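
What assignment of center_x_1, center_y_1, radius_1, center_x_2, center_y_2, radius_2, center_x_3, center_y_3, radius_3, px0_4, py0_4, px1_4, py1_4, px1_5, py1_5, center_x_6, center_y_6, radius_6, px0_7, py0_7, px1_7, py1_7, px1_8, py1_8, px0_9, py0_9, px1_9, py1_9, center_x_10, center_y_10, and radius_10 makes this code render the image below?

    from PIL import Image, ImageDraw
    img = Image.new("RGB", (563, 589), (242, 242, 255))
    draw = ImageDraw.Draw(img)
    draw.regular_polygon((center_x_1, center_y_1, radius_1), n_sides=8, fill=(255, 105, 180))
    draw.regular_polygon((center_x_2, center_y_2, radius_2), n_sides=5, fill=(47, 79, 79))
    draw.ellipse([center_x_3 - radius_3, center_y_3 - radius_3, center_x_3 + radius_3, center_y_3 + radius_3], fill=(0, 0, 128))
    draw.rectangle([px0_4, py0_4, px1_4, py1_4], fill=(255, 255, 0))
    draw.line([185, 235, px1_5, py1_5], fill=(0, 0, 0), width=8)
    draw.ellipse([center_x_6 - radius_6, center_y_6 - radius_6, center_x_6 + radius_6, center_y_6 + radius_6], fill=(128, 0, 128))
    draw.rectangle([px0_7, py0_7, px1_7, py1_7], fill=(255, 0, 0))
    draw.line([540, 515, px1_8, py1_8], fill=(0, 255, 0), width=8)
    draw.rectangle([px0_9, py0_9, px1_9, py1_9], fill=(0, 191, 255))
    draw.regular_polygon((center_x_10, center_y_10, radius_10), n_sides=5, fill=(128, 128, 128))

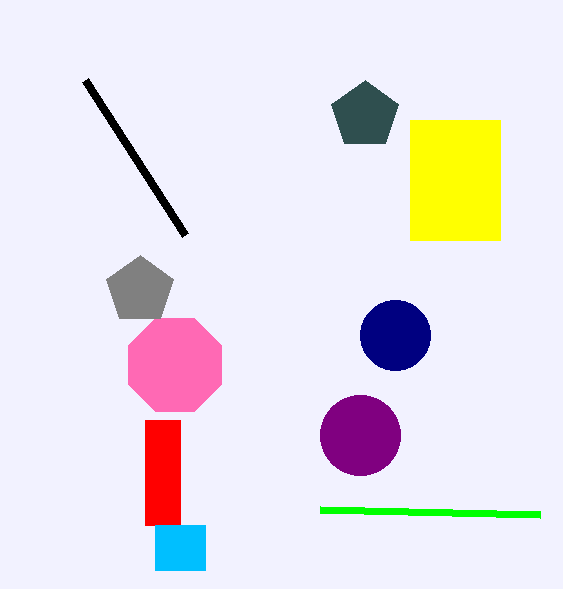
center_x_1 = 175
center_y_1 = 365
radius_1 = 50
center_x_2 = 365
center_y_2 = 115
radius_2 = 35
center_x_3 = 395
center_y_3 = 335
radius_3 = 35
px0_4 = 410
py0_4 = 120
px1_4 = 500
py1_4 = 240
px1_5 = 85
py1_5 = 80
center_x_6 = 360
center_y_6 = 435
radius_6 = 40
px0_7 = 145
py0_7 = 420
px1_7 = 180
py1_7 = 525
px1_8 = 320
py1_8 = 510
px0_9 = 155
py0_9 = 525
px1_9 = 205
py1_9 = 570
center_x_10 = 140
center_y_10 = 290
radius_10 = 35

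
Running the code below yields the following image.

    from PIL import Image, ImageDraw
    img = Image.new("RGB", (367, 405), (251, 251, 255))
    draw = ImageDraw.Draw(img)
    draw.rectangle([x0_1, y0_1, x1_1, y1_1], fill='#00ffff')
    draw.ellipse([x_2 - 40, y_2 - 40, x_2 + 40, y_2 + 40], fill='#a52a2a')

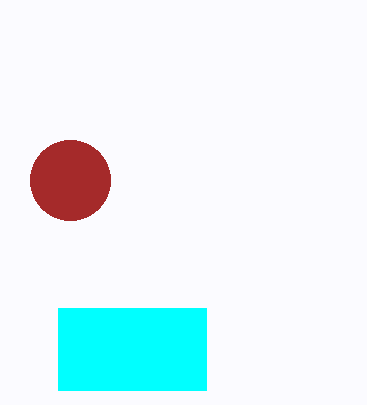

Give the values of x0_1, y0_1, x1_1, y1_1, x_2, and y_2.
x0_1 = 58, y0_1 = 308, x1_1 = 206, y1_1 = 390, x_2 = 70, y_2 = 180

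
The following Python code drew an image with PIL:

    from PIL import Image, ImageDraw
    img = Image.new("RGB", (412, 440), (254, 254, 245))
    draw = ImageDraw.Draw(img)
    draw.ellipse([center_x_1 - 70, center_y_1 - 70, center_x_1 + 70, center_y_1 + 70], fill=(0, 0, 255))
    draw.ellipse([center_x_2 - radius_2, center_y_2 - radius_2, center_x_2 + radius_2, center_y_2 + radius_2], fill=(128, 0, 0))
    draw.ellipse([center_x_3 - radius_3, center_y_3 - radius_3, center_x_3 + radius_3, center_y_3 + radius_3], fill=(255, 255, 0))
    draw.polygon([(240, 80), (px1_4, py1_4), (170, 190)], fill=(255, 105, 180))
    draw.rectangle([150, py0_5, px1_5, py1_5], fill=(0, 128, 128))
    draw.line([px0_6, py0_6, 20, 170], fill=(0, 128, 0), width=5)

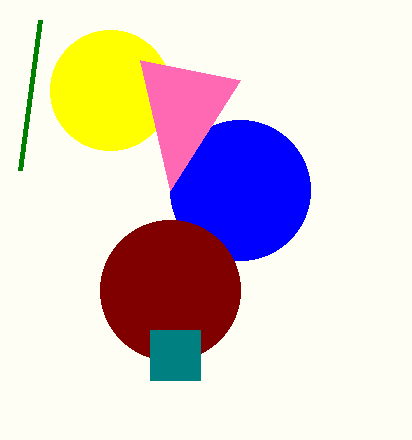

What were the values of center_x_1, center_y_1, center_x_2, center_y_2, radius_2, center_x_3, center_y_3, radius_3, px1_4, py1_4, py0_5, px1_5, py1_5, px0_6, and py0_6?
center_x_1 = 240
center_y_1 = 190
center_x_2 = 170
center_y_2 = 290
radius_2 = 70
center_x_3 = 110
center_y_3 = 90
radius_3 = 60
px1_4 = 140
py1_4 = 60
py0_5 = 330
px1_5 = 200
py1_5 = 380
px0_6 = 40
py0_6 = 20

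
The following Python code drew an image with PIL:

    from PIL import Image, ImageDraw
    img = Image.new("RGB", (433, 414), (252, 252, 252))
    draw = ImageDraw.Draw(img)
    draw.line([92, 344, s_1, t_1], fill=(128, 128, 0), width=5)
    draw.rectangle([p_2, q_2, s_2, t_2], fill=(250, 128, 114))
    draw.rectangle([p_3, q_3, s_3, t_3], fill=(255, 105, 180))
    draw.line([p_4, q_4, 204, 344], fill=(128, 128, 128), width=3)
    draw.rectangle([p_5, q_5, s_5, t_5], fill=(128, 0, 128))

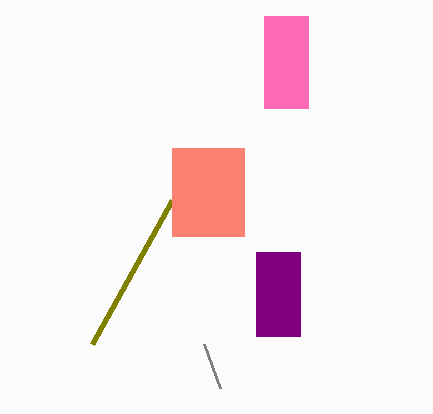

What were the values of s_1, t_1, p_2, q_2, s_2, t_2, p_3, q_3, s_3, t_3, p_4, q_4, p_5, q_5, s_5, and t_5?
s_1 = 172, t_1 = 200, p_2 = 172, q_2 = 148, s_2 = 244, t_2 = 236, p_3 = 264, q_3 = 16, s_3 = 308, t_3 = 108, p_4 = 220, q_4 = 388, p_5 = 256, q_5 = 252, s_5 = 300, t_5 = 336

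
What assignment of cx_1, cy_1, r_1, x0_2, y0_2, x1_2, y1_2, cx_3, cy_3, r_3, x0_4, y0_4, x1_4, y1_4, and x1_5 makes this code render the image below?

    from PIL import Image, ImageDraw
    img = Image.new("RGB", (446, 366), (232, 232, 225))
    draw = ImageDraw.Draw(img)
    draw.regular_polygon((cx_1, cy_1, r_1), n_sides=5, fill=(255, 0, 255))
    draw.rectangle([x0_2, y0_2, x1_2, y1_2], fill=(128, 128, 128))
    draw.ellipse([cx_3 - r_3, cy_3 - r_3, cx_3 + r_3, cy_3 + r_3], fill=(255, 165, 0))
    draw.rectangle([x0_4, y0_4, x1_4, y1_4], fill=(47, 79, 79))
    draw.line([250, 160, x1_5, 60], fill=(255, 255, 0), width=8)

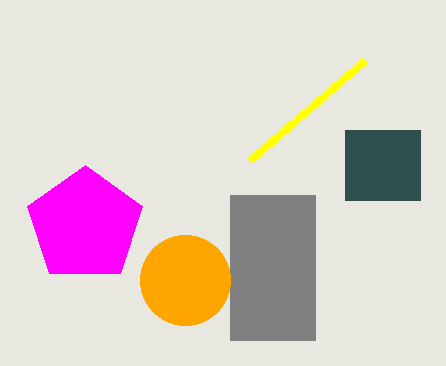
cx_1 = 85, cy_1 = 225, r_1 = 60, x0_2 = 230, y0_2 = 195, x1_2 = 315, y1_2 = 340, cx_3 = 185, cy_3 = 280, r_3 = 45, x0_4 = 345, y0_4 = 130, x1_4 = 420, y1_4 = 200, x1_5 = 365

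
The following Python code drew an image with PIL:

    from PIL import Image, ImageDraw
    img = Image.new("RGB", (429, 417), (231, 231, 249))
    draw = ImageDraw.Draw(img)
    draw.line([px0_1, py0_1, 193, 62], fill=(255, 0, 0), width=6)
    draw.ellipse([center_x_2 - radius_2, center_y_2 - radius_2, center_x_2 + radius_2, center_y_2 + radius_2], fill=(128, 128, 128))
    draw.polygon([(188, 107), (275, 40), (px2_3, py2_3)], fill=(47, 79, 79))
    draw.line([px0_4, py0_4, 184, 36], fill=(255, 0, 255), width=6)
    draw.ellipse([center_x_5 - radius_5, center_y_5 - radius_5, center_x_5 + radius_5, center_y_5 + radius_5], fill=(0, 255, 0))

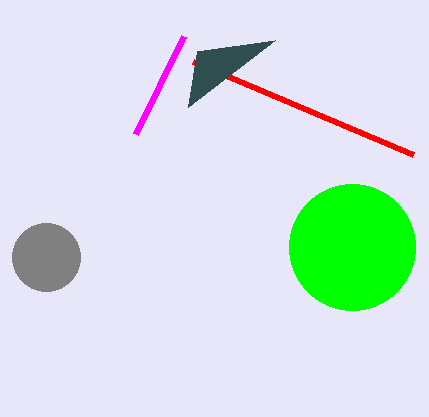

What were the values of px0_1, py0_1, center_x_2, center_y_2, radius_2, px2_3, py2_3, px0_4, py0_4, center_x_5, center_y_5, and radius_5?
px0_1 = 413
py0_1 = 155
center_x_2 = 46
center_y_2 = 257
radius_2 = 34
px2_3 = 197
py2_3 = 51
px0_4 = 136
py0_4 = 134
center_x_5 = 352
center_y_5 = 247
radius_5 = 63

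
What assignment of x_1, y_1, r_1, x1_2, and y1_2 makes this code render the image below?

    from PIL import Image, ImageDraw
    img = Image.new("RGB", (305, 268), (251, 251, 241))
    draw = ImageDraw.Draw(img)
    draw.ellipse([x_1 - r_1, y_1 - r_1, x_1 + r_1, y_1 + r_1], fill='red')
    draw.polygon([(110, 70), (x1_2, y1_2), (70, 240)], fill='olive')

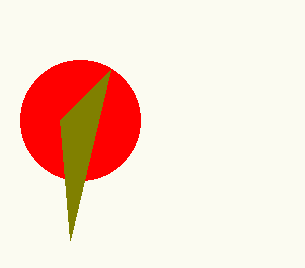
x_1 = 80; y_1 = 120; r_1 = 60; x1_2 = 60; y1_2 = 120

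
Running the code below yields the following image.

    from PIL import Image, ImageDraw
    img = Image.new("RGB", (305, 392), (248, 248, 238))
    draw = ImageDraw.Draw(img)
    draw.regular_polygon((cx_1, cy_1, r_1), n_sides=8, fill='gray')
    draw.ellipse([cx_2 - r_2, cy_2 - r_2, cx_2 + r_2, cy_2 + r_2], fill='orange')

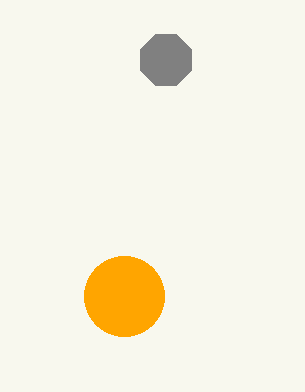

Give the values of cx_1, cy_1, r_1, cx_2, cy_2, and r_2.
cx_1 = 166, cy_1 = 60, r_1 = 28, cx_2 = 124, cy_2 = 296, r_2 = 40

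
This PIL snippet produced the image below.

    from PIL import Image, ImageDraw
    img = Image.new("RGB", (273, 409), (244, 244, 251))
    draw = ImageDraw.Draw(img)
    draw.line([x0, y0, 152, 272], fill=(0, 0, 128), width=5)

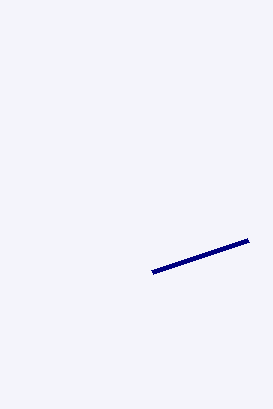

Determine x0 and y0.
x0 = 248, y0 = 240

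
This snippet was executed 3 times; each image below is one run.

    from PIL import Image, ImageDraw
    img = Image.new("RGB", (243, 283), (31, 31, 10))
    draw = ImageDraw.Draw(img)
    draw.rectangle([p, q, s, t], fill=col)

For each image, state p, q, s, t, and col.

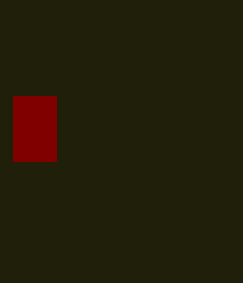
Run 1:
p = 13, q = 96, s = 56, t = 161, col = 'maroon'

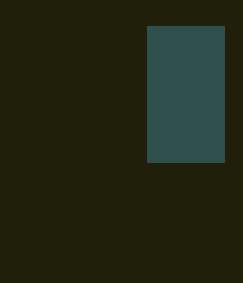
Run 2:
p = 147, q = 26, s = 224, t = 162, col = 'darkslategray'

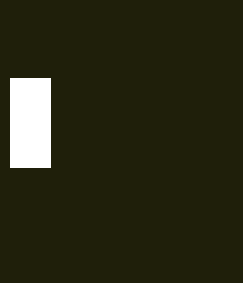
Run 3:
p = 10; q = 78; s = 50; t = 167; col = 'white'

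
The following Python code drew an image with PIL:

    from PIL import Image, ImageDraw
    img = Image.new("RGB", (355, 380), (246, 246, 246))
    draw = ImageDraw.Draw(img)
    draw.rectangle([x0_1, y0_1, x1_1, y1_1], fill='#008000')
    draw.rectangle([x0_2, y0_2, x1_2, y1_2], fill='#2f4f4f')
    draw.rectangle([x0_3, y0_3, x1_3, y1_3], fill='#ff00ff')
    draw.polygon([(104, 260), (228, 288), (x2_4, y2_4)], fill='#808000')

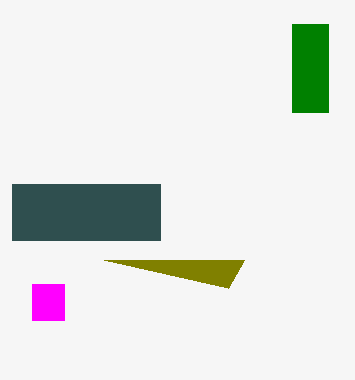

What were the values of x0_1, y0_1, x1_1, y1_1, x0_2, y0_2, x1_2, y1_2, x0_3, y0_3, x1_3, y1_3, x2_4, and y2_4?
x0_1 = 292
y0_1 = 24
x1_1 = 328
y1_1 = 112
x0_2 = 12
y0_2 = 184
x1_2 = 160
y1_2 = 240
x0_3 = 32
y0_3 = 284
x1_3 = 64
y1_3 = 320
x2_4 = 244
y2_4 = 260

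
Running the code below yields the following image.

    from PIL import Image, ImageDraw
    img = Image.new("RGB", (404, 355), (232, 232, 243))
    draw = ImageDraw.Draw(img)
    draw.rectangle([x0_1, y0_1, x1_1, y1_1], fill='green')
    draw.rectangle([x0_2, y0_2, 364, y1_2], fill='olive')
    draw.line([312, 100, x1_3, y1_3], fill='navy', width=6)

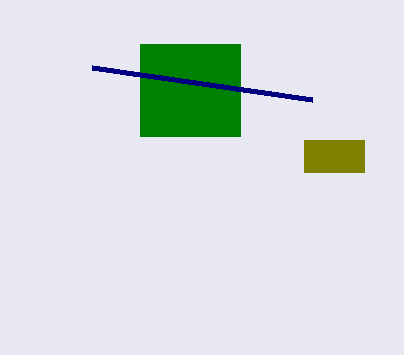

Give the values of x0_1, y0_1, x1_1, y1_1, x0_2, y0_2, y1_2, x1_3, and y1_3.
x0_1 = 140
y0_1 = 44
x1_1 = 240
y1_1 = 136
x0_2 = 304
y0_2 = 140
y1_2 = 172
x1_3 = 92
y1_3 = 68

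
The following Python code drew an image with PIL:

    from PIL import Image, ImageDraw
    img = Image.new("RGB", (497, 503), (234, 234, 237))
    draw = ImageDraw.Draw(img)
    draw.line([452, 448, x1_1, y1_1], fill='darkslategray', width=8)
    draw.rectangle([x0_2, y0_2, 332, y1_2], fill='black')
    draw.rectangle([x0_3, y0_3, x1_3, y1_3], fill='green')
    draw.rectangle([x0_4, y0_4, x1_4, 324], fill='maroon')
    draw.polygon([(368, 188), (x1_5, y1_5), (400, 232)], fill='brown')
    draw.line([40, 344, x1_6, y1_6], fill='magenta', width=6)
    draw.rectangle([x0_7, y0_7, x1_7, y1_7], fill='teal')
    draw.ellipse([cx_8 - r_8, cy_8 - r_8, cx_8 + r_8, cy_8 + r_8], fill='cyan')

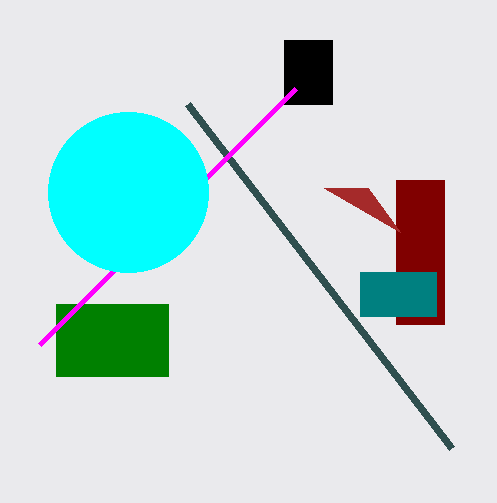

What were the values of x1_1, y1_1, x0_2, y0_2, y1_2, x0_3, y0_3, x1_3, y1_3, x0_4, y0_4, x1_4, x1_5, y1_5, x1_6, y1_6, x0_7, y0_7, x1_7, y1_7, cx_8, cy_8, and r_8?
x1_1 = 188
y1_1 = 104
x0_2 = 284
y0_2 = 40
y1_2 = 104
x0_3 = 56
y0_3 = 304
x1_3 = 168
y1_3 = 376
x0_4 = 396
y0_4 = 180
x1_4 = 444
x1_5 = 324
y1_5 = 188
x1_6 = 296
y1_6 = 88
x0_7 = 360
y0_7 = 272
x1_7 = 436
y1_7 = 316
cx_8 = 128
cy_8 = 192
r_8 = 80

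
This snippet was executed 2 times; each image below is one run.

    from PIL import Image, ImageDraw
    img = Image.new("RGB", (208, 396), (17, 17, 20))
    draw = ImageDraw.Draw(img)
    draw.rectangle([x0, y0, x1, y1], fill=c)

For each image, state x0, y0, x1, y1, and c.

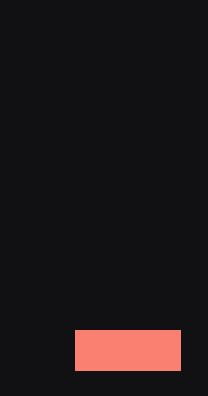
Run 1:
x0 = 75; y0 = 330; x1 = 180; y1 = 370; c = 'salmon'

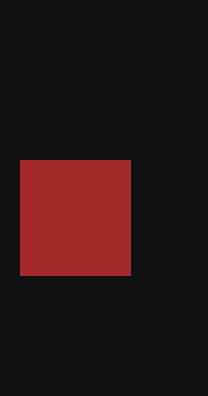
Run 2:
x0 = 20
y0 = 160
x1 = 130
y1 = 275
c = 'brown'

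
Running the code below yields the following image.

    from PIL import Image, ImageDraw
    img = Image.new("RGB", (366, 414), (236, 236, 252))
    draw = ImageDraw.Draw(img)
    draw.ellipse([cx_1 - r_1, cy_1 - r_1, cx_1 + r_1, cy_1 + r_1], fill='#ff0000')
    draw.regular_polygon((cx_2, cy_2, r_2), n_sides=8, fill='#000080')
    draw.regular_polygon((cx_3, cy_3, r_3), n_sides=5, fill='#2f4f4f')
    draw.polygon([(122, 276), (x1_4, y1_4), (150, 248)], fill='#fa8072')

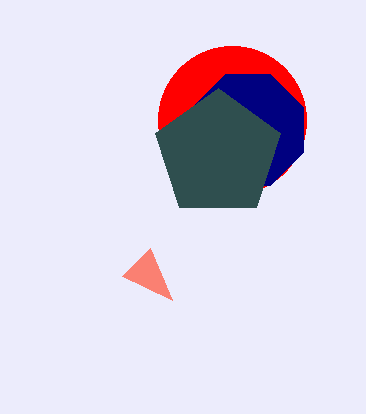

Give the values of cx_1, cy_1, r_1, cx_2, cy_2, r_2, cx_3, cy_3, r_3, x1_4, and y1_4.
cx_1 = 232
cy_1 = 120
r_1 = 74
cx_2 = 248
cy_2 = 130
r_2 = 60
cx_3 = 218
cy_3 = 154
r_3 = 66
x1_4 = 172
y1_4 = 300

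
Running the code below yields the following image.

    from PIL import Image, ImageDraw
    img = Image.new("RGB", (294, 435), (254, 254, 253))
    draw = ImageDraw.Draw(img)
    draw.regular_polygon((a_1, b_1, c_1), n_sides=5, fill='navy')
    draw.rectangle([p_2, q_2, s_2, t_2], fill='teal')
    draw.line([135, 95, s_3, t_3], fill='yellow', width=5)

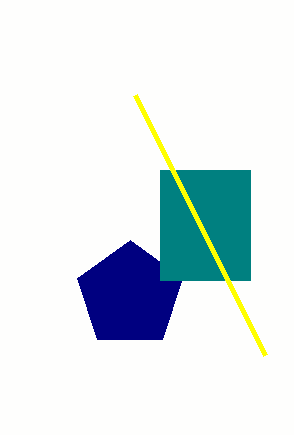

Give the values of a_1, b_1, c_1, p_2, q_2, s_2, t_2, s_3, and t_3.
a_1 = 130, b_1 = 295, c_1 = 55, p_2 = 160, q_2 = 170, s_2 = 250, t_2 = 280, s_3 = 265, t_3 = 355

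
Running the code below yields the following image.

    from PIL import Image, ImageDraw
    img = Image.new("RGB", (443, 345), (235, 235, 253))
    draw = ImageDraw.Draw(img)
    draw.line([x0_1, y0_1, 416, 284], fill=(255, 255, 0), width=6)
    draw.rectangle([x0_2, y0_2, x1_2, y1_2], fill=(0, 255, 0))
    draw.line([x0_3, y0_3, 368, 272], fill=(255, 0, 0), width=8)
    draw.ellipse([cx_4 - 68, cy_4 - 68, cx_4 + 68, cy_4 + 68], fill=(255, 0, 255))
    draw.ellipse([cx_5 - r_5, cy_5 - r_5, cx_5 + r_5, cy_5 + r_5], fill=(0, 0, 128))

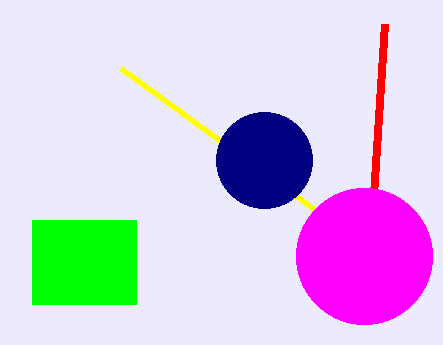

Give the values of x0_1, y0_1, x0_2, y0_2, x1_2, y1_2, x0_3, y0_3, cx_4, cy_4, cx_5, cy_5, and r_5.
x0_1 = 120, y0_1 = 68, x0_2 = 32, y0_2 = 220, x1_2 = 136, y1_2 = 304, x0_3 = 384, y0_3 = 24, cx_4 = 364, cy_4 = 256, cx_5 = 264, cy_5 = 160, r_5 = 48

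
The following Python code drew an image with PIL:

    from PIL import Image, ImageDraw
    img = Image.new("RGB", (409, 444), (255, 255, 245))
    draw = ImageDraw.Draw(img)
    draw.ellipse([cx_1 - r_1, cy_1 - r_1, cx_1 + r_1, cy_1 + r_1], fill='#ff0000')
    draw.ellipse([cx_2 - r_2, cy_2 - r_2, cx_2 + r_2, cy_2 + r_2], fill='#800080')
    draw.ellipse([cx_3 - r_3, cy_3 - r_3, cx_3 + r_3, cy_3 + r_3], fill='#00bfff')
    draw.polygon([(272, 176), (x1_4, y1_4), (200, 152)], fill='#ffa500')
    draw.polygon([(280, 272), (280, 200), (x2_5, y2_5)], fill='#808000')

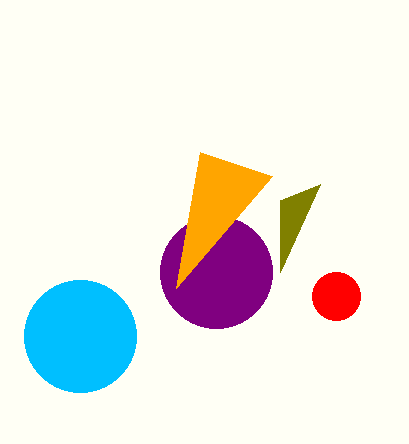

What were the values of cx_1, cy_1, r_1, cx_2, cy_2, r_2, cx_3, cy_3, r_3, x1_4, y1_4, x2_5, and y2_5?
cx_1 = 336
cy_1 = 296
r_1 = 24
cx_2 = 216
cy_2 = 272
r_2 = 56
cx_3 = 80
cy_3 = 336
r_3 = 56
x1_4 = 176
y1_4 = 288
x2_5 = 320
y2_5 = 184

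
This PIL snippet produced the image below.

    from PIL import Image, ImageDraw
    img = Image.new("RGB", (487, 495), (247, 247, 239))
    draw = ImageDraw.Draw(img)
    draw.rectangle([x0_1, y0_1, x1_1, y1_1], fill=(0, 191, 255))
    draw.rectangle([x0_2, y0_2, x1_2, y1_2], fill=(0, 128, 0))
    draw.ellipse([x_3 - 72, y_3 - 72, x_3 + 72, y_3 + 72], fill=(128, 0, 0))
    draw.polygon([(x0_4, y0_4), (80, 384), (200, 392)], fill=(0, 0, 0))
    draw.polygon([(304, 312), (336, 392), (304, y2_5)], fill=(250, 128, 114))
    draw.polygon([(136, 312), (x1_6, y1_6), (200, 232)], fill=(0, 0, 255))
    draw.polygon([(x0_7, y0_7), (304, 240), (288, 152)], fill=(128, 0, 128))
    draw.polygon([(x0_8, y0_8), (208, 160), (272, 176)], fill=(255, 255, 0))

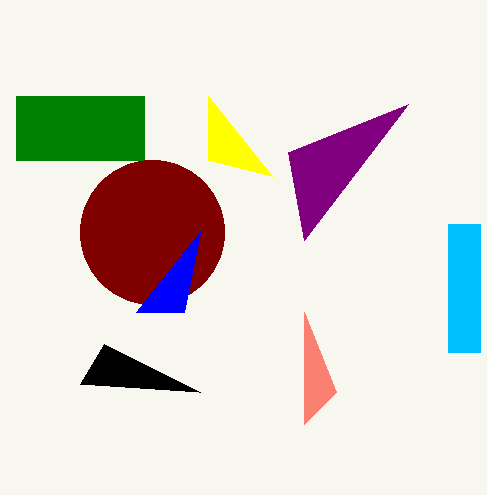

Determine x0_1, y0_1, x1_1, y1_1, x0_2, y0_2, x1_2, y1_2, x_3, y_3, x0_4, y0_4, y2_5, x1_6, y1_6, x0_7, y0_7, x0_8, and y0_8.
x0_1 = 448; y0_1 = 224; x1_1 = 480; y1_1 = 352; x0_2 = 16; y0_2 = 96; x1_2 = 144; y1_2 = 160; x_3 = 152; y_3 = 232; x0_4 = 104; y0_4 = 344; y2_5 = 424; x1_6 = 184; y1_6 = 312; x0_7 = 408; y0_7 = 104; x0_8 = 208; y0_8 = 96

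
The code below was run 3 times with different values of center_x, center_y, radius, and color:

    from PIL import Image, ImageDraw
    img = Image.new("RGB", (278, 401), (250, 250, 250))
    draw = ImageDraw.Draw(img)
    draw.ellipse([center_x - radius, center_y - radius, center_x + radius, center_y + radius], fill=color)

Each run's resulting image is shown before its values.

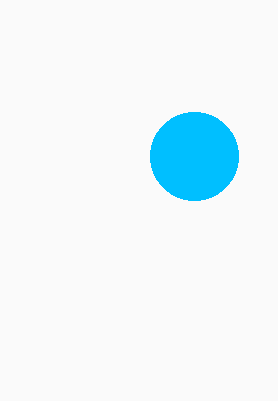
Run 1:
center_x = 194
center_y = 156
radius = 44
color = 'deepskyblue'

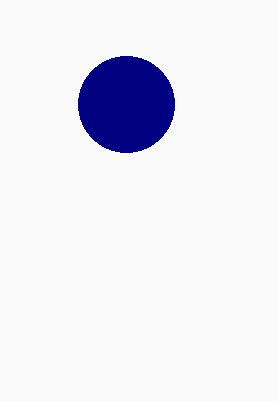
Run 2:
center_x = 126
center_y = 104
radius = 48
color = 'navy'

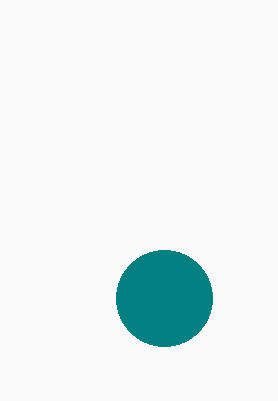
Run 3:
center_x = 164
center_y = 298
radius = 48
color = 'teal'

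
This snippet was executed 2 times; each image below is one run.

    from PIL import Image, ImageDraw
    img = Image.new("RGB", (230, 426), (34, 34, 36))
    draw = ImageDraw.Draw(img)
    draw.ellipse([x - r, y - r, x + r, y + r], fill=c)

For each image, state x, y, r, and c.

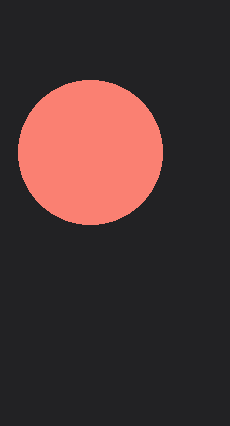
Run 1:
x = 90; y = 152; r = 72; c = 'salmon'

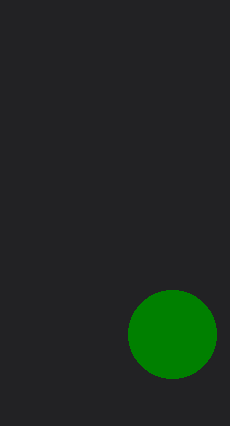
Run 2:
x = 172
y = 334
r = 44
c = 'green'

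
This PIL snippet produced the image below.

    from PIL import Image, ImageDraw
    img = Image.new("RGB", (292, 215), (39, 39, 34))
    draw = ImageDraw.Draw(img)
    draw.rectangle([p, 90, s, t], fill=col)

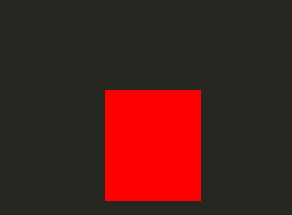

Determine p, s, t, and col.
p = 105
s = 200
t = 200
col = 'red'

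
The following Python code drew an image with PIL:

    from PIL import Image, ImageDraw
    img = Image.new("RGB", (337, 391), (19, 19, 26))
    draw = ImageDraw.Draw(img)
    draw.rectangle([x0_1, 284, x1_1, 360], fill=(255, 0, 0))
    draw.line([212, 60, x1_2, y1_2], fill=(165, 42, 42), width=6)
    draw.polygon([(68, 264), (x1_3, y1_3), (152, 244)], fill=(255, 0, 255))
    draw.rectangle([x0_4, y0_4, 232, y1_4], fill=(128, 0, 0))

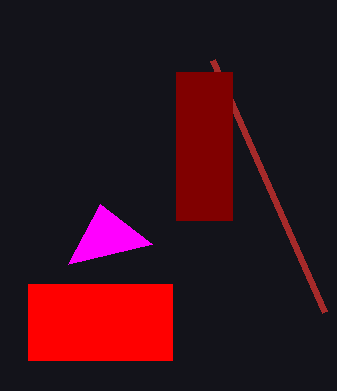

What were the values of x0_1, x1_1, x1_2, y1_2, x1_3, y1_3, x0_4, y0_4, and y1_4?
x0_1 = 28
x1_1 = 172
x1_2 = 324
y1_2 = 312
x1_3 = 100
y1_3 = 204
x0_4 = 176
y0_4 = 72
y1_4 = 220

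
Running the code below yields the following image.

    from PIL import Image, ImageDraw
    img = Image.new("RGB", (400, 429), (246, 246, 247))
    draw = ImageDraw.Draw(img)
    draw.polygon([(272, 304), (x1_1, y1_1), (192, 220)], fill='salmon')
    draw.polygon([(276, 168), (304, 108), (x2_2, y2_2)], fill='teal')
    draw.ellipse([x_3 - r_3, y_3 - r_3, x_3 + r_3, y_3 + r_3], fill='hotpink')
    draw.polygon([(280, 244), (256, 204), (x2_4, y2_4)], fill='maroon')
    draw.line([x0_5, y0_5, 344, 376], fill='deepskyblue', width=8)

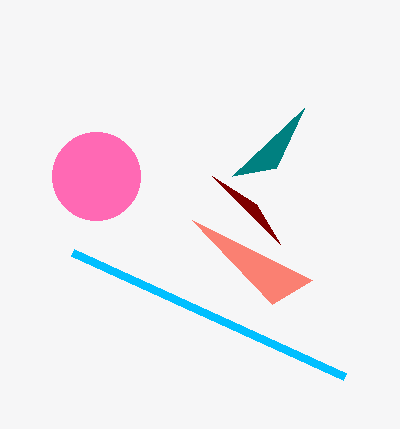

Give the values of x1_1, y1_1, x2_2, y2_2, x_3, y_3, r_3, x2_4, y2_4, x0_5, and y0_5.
x1_1 = 312
y1_1 = 280
x2_2 = 232
y2_2 = 176
x_3 = 96
y_3 = 176
r_3 = 44
x2_4 = 212
y2_4 = 176
x0_5 = 72
y0_5 = 252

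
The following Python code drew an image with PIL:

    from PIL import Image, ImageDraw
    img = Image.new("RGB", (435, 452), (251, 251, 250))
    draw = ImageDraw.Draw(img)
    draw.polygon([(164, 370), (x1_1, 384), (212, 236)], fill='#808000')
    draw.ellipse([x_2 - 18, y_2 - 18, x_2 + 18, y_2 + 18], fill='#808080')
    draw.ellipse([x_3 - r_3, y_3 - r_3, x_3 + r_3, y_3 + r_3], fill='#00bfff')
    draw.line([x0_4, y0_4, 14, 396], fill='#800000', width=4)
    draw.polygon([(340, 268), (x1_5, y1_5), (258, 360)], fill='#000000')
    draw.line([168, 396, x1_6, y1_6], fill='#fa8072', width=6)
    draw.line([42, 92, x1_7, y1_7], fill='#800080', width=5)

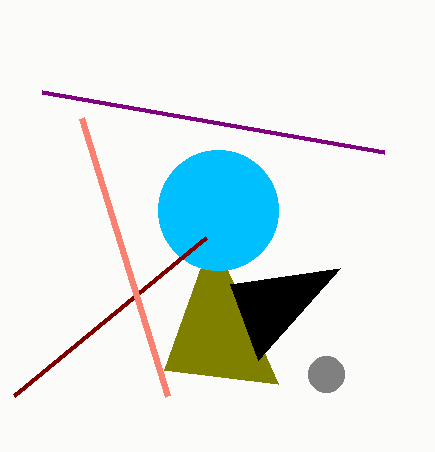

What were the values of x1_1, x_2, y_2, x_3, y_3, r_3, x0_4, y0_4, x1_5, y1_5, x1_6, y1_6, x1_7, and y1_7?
x1_1 = 278, x_2 = 326, y_2 = 374, x_3 = 218, y_3 = 210, r_3 = 60, x0_4 = 206, y0_4 = 238, x1_5 = 230, y1_5 = 284, x1_6 = 82, y1_6 = 118, x1_7 = 384, y1_7 = 152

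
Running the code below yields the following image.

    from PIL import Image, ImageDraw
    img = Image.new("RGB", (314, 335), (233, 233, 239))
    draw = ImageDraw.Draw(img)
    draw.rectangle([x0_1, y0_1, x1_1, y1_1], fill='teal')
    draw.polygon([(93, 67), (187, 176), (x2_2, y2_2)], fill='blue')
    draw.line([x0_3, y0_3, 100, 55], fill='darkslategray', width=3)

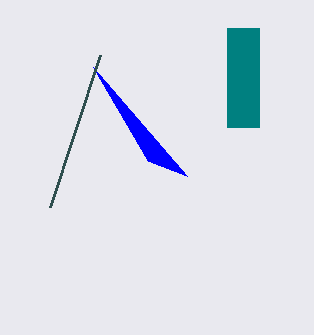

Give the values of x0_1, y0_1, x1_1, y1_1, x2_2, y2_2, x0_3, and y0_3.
x0_1 = 227
y0_1 = 28
x1_1 = 259
y1_1 = 127
x2_2 = 148
y2_2 = 161
x0_3 = 50
y0_3 = 207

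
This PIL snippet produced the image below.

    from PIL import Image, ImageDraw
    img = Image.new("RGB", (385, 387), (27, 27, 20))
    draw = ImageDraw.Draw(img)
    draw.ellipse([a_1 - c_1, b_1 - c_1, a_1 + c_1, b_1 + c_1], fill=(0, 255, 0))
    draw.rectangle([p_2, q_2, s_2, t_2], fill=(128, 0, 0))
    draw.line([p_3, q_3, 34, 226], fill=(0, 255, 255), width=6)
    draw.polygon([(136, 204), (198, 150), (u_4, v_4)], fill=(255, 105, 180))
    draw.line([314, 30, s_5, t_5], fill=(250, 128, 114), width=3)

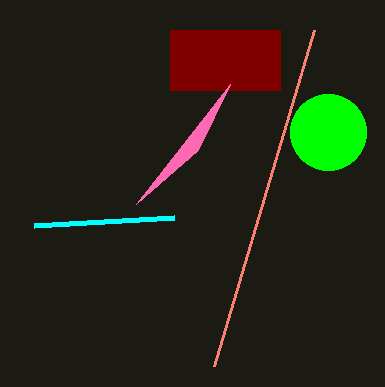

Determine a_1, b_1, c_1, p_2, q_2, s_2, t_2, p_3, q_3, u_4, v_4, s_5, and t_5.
a_1 = 328, b_1 = 132, c_1 = 38, p_2 = 170, q_2 = 30, s_2 = 280, t_2 = 90, p_3 = 174, q_3 = 218, u_4 = 230, v_4 = 84, s_5 = 214, t_5 = 366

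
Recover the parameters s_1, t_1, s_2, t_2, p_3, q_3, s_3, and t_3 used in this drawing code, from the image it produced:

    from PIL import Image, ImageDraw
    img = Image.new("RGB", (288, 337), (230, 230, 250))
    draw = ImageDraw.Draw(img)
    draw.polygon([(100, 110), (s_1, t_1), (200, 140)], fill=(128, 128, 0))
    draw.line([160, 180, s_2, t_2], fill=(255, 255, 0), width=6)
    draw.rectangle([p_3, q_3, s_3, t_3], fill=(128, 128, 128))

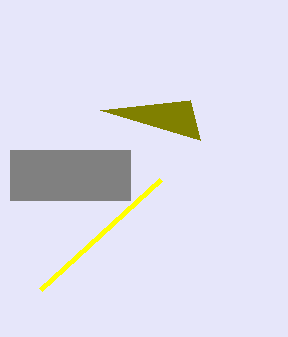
s_1 = 190
t_1 = 100
s_2 = 40
t_2 = 290
p_3 = 10
q_3 = 150
s_3 = 130
t_3 = 200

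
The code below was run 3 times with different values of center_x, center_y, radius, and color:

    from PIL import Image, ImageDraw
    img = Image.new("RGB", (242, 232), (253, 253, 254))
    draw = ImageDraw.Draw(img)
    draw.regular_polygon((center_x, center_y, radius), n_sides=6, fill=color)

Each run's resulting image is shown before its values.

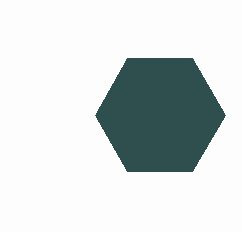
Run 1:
center_x = 160
center_y = 115
radius = 65
color = 'darkslategray'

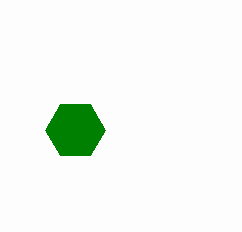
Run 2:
center_x = 75
center_y = 130
radius = 30
color = 'green'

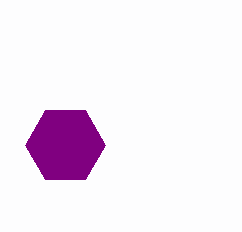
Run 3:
center_x = 65; center_y = 145; radius = 40; color = 'purple'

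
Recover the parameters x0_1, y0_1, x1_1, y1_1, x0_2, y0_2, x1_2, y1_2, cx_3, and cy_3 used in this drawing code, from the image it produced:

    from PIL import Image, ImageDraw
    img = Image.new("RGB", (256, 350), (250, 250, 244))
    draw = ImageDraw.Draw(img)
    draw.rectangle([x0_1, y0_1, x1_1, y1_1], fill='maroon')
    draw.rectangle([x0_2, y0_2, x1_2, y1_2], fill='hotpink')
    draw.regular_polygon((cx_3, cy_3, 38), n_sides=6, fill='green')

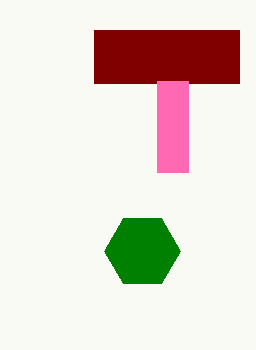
x0_1 = 94; y0_1 = 30; x1_1 = 239; y1_1 = 83; x0_2 = 157; y0_2 = 81; x1_2 = 188; y1_2 = 172; cx_3 = 142; cy_3 = 251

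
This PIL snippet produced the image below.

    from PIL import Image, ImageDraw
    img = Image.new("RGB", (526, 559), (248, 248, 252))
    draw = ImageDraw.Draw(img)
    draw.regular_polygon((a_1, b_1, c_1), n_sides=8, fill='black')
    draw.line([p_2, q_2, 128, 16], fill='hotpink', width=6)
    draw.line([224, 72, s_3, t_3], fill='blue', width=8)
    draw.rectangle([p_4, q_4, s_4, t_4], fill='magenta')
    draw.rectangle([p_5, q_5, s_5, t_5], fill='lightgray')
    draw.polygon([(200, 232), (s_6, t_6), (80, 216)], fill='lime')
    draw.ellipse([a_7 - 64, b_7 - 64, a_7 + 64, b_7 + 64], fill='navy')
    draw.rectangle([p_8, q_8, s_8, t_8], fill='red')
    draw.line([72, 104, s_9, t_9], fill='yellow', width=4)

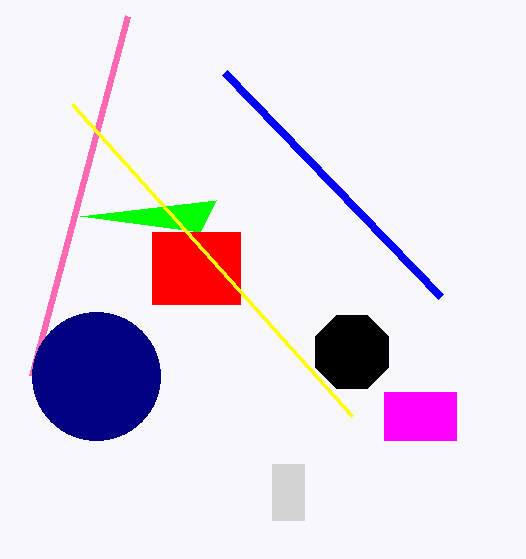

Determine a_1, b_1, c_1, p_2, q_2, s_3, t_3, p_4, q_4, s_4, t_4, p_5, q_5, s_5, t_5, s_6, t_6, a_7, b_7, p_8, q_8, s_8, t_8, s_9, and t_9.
a_1 = 352; b_1 = 352; c_1 = 40; p_2 = 32; q_2 = 376; s_3 = 440; t_3 = 296; p_4 = 384; q_4 = 392; s_4 = 456; t_4 = 440; p_5 = 272; q_5 = 464; s_5 = 304; t_5 = 520; s_6 = 216; t_6 = 200; a_7 = 96; b_7 = 376; p_8 = 152; q_8 = 232; s_8 = 240; t_8 = 304; s_9 = 352; t_9 = 416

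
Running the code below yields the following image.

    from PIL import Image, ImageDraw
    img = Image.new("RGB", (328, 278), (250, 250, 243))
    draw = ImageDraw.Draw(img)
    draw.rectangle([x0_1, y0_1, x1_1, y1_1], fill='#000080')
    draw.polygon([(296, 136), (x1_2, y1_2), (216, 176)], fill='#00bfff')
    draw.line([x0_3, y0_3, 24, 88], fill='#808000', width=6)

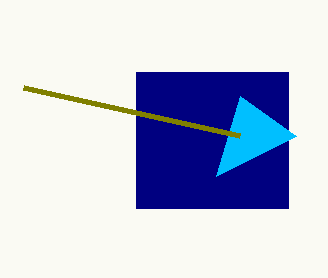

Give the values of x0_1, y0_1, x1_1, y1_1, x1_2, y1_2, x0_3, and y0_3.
x0_1 = 136; y0_1 = 72; x1_1 = 288; y1_1 = 208; x1_2 = 240; y1_2 = 96; x0_3 = 240; y0_3 = 136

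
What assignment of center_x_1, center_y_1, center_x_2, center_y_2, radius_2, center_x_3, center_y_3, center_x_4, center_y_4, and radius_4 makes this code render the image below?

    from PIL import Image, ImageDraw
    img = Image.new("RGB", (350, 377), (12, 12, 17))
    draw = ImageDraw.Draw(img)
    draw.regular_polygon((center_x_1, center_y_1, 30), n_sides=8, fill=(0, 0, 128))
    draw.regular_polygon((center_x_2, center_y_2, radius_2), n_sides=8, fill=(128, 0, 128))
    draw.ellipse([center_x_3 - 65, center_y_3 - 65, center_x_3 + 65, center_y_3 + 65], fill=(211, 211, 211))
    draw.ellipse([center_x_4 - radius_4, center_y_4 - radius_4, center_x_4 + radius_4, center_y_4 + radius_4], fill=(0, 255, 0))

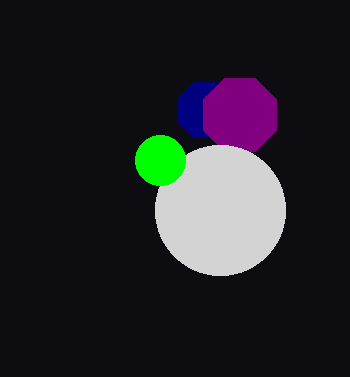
center_x_1 = 205, center_y_1 = 110, center_x_2 = 240, center_y_2 = 115, radius_2 = 40, center_x_3 = 220, center_y_3 = 210, center_x_4 = 160, center_y_4 = 160, radius_4 = 25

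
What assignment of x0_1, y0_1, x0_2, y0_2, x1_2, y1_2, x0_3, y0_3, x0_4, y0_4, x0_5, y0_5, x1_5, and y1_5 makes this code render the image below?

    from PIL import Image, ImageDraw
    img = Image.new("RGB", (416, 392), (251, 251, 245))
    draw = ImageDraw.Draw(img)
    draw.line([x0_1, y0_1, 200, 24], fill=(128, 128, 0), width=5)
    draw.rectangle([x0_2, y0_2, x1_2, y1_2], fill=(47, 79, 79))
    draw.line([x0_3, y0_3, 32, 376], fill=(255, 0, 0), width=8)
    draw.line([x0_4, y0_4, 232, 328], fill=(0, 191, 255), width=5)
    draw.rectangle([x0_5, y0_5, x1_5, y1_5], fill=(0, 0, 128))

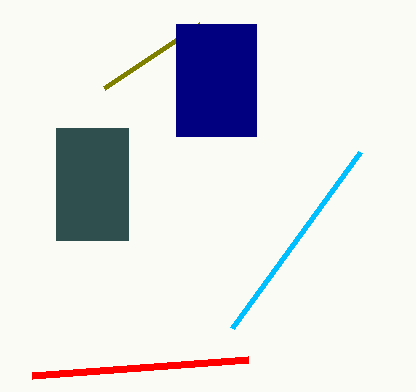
x0_1 = 104; y0_1 = 88; x0_2 = 56; y0_2 = 128; x1_2 = 128; y1_2 = 240; x0_3 = 248; y0_3 = 360; x0_4 = 360; y0_4 = 152; x0_5 = 176; y0_5 = 24; x1_5 = 256; y1_5 = 136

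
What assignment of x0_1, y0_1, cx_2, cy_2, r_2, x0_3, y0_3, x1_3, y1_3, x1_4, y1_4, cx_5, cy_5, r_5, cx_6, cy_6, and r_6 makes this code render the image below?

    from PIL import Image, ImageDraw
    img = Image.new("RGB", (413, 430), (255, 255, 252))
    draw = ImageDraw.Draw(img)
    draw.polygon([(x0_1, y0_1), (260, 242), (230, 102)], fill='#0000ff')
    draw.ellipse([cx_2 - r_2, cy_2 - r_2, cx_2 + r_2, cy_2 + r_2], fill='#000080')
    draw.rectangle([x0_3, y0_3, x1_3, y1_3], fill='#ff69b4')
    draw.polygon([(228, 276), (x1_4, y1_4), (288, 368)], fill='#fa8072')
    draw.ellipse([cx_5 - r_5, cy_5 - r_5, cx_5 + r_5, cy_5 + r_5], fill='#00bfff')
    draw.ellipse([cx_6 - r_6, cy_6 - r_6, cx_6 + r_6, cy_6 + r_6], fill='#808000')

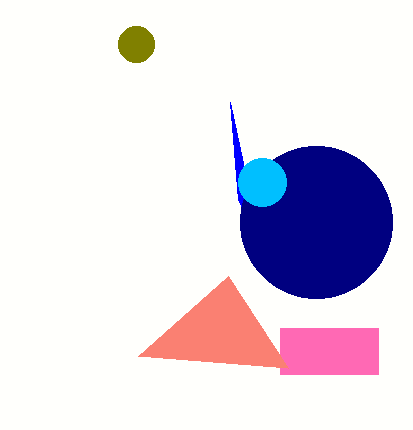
x0_1 = 238; y0_1 = 200; cx_2 = 316; cy_2 = 222; r_2 = 76; x0_3 = 280; y0_3 = 328; x1_3 = 378; y1_3 = 374; x1_4 = 138; y1_4 = 356; cx_5 = 262; cy_5 = 182; r_5 = 24; cx_6 = 136; cy_6 = 44; r_6 = 18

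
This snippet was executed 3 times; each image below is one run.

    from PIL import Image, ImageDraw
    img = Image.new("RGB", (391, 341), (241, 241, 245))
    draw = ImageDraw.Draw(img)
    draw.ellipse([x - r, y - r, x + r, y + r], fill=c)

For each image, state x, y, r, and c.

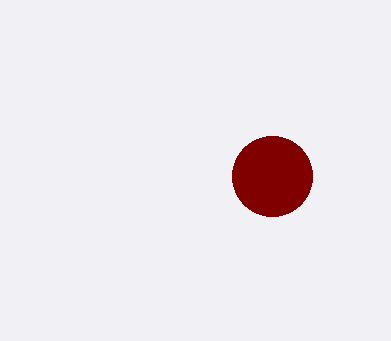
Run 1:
x = 272; y = 176; r = 40; c = 'maroon'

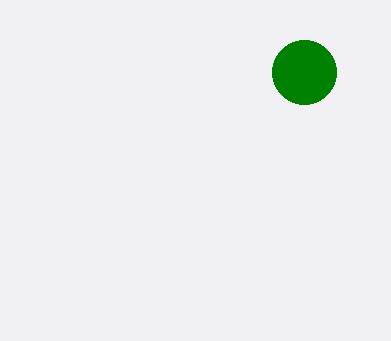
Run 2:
x = 304
y = 72
r = 32
c = 'green'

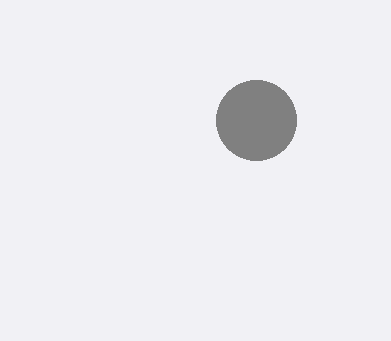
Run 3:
x = 256, y = 120, r = 40, c = 'gray'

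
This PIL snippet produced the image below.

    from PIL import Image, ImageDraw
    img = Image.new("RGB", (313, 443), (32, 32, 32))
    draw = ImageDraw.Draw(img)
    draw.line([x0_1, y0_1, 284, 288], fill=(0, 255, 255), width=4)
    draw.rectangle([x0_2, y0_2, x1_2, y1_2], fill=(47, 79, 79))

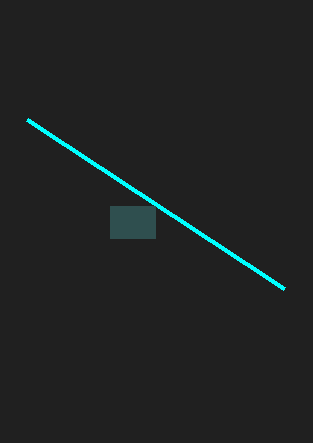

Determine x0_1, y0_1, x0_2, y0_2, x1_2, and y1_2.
x0_1 = 27, y0_1 = 119, x0_2 = 110, y0_2 = 206, x1_2 = 155, y1_2 = 238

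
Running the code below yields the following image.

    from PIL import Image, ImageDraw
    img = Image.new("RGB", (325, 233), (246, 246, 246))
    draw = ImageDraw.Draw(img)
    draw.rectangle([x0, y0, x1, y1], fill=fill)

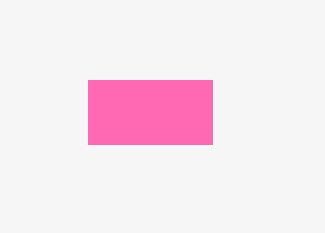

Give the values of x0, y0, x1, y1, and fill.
x0 = 88
y0 = 80
x1 = 212
y1 = 144
fill = 'hotpink'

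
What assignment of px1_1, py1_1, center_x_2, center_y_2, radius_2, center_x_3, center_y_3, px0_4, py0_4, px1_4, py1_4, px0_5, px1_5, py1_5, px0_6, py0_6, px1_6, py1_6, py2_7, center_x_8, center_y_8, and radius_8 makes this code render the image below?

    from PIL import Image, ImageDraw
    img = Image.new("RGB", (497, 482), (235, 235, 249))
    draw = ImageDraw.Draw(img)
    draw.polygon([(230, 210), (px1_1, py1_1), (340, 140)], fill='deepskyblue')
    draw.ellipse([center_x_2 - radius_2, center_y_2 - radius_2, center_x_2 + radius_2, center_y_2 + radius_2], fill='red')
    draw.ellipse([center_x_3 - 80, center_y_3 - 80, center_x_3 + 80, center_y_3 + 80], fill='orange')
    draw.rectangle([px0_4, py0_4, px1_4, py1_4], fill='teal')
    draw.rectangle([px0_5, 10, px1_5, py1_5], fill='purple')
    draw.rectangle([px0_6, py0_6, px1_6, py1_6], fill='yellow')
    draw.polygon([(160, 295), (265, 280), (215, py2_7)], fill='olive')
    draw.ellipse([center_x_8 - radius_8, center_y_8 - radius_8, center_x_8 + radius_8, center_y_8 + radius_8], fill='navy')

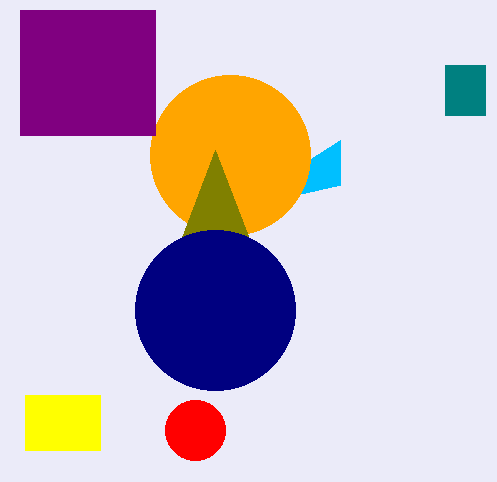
px1_1 = 340, py1_1 = 185, center_x_2 = 195, center_y_2 = 430, radius_2 = 30, center_x_3 = 230, center_y_3 = 155, px0_4 = 445, py0_4 = 65, px1_4 = 485, py1_4 = 115, px0_5 = 20, px1_5 = 155, py1_5 = 135, px0_6 = 25, py0_6 = 395, px1_6 = 100, py1_6 = 450, py2_7 = 150, center_x_8 = 215, center_y_8 = 310, radius_8 = 80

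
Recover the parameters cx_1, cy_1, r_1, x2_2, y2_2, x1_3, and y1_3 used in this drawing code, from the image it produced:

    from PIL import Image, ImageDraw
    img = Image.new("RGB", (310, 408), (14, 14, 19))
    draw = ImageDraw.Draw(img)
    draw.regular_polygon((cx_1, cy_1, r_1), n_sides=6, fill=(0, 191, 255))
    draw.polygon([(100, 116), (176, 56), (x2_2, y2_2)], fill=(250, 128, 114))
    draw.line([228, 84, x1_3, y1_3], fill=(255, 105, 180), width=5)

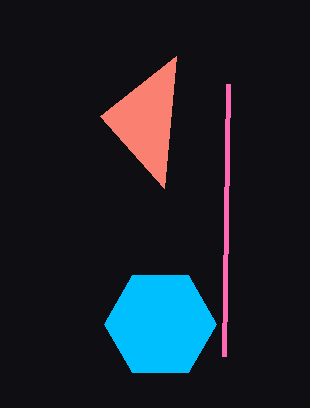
cx_1 = 160
cy_1 = 324
r_1 = 56
x2_2 = 164
y2_2 = 188
x1_3 = 224
y1_3 = 356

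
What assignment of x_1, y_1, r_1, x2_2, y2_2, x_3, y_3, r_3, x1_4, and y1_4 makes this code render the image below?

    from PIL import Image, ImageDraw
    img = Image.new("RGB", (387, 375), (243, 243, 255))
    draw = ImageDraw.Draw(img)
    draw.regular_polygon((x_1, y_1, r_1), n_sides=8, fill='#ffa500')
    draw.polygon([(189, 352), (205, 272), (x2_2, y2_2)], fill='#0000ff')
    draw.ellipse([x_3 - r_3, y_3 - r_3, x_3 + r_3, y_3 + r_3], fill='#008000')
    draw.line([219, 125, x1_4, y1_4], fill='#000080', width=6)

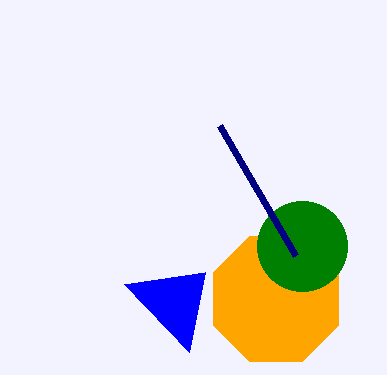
x_1 = 276; y_1 = 299; r_1 = 68; x2_2 = 124; y2_2 = 284; x_3 = 302; y_3 = 246; r_3 = 45; x1_4 = 295; y1_4 = 255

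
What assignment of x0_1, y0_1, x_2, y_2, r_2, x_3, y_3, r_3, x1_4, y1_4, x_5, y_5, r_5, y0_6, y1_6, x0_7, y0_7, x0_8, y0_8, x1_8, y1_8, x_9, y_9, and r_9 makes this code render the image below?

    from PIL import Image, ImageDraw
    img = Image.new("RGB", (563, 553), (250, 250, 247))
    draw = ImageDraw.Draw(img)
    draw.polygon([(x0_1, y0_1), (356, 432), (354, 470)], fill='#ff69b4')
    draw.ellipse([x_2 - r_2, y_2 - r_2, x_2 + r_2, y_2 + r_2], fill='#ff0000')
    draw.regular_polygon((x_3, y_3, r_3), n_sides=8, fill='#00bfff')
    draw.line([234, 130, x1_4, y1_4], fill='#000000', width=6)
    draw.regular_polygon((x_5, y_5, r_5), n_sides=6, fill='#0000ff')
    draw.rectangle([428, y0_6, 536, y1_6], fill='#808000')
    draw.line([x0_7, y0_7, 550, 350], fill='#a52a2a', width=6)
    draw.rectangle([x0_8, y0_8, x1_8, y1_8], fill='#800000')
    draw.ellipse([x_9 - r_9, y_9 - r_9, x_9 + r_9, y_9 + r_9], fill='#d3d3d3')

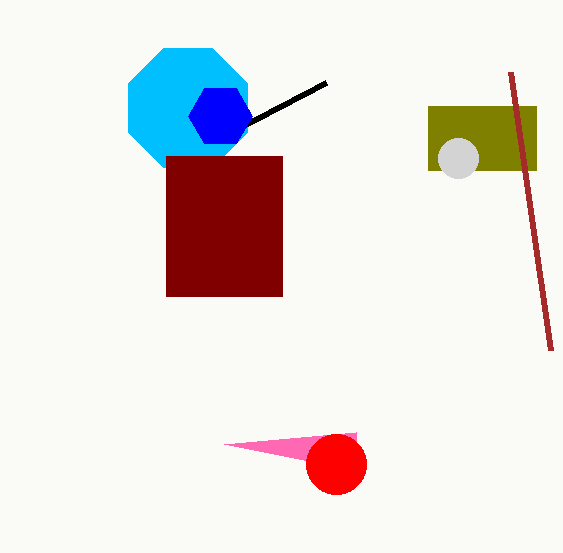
x0_1 = 224
y0_1 = 444
x_2 = 336
y_2 = 464
r_2 = 30
x_3 = 188
y_3 = 108
r_3 = 64
x1_4 = 326
y1_4 = 82
x_5 = 220
y_5 = 116
r_5 = 32
y0_6 = 106
y1_6 = 170
x0_7 = 510
y0_7 = 72
x0_8 = 166
y0_8 = 156
x1_8 = 282
y1_8 = 296
x_9 = 458
y_9 = 158
r_9 = 20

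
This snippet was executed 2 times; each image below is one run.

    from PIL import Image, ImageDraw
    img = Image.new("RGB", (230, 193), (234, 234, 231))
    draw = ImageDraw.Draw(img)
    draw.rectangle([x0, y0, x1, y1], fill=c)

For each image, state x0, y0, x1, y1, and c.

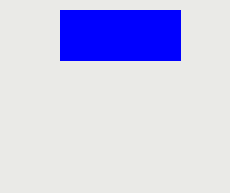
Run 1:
x0 = 60, y0 = 10, x1 = 180, y1 = 60, c = 'blue'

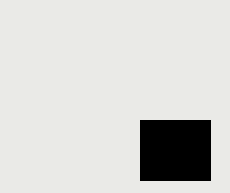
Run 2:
x0 = 140, y0 = 120, x1 = 210, y1 = 180, c = 'black'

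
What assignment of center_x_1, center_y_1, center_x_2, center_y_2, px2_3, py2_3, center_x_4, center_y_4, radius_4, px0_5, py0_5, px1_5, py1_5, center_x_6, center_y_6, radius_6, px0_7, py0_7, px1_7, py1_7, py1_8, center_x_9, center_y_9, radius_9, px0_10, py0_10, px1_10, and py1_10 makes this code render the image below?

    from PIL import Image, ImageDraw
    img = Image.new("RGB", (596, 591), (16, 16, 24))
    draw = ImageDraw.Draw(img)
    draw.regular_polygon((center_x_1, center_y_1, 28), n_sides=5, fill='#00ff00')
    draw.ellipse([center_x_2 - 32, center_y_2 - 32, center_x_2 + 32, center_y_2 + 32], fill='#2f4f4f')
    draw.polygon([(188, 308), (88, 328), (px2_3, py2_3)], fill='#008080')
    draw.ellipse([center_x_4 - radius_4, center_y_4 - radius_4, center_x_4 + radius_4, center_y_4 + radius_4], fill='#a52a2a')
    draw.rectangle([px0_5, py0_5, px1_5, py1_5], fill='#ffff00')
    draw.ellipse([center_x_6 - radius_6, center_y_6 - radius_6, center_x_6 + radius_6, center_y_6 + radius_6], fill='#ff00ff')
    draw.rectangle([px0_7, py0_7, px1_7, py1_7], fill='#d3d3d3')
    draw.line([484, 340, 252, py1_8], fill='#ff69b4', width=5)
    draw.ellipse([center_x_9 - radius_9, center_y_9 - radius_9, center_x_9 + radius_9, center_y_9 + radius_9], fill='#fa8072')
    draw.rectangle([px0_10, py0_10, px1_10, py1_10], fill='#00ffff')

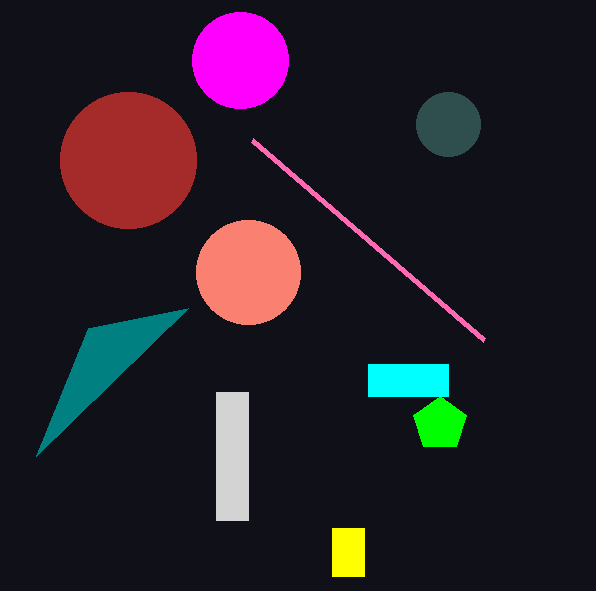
center_x_1 = 440
center_y_1 = 424
center_x_2 = 448
center_y_2 = 124
px2_3 = 36
py2_3 = 456
center_x_4 = 128
center_y_4 = 160
radius_4 = 68
px0_5 = 332
py0_5 = 528
px1_5 = 364
py1_5 = 576
center_x_6 = 240
center_y_6 = 60
radius_6 = 48
px0_7 = 216
py0_7 = 392
px1_7 = 248
py1_7 = 520
py1_8 = 140
center_x_9 = 248
center_y_9 = 272
radius_9 = 52
px0_10 = 368
py0_10 = 364
px1_10 = 448
py1_10 = 396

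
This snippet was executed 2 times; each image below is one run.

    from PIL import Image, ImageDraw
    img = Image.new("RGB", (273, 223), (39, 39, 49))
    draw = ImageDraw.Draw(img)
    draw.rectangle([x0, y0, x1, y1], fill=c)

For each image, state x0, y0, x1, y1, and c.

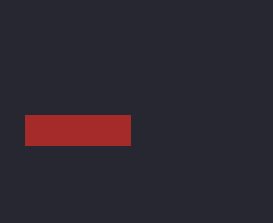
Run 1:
x0 = 25
y0 = 115
x1 = 130
y1 = 145
c = 'brown'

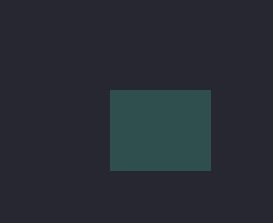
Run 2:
x0 = 110; y0 = 90; x1 = 210; y1 = 170; c = 'darkslategray'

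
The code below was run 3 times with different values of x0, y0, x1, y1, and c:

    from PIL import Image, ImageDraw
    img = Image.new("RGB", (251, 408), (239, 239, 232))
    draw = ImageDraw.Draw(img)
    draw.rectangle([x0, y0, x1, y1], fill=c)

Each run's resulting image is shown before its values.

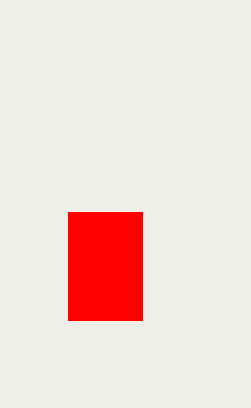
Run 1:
x0 = 68, y0 = 212, x1 = 142, y1 = 320, c = 'red'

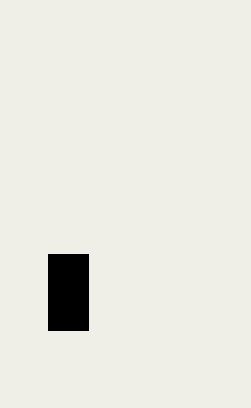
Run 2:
x0 = 48; y0 = 254; x1 = 88; y1 = 330; c = 'black'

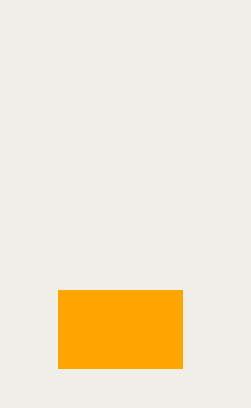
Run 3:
x0 = 58
y0 = 290
x1 = 182
y1 = 368
c = 'orange'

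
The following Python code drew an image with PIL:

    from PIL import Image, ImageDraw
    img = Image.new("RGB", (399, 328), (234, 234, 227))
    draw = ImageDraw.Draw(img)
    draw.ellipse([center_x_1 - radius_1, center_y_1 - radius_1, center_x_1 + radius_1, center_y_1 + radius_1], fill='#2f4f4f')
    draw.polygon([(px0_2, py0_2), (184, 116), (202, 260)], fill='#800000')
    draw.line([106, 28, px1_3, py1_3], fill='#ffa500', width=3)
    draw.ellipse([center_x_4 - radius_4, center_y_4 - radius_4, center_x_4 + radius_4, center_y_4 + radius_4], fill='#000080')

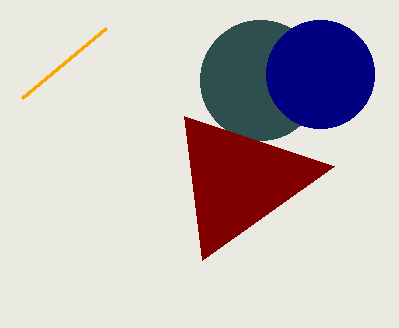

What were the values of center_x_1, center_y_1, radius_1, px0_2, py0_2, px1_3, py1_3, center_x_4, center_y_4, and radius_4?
center_x_1 = 260, center_y_1 = 80, radius_1 = 60, px0_2 = 334, py0_2 = 166, px1_3 = 22, py1_3 = 98, center_x_4 = 320, center_y_4 = 74, radius_4 = 54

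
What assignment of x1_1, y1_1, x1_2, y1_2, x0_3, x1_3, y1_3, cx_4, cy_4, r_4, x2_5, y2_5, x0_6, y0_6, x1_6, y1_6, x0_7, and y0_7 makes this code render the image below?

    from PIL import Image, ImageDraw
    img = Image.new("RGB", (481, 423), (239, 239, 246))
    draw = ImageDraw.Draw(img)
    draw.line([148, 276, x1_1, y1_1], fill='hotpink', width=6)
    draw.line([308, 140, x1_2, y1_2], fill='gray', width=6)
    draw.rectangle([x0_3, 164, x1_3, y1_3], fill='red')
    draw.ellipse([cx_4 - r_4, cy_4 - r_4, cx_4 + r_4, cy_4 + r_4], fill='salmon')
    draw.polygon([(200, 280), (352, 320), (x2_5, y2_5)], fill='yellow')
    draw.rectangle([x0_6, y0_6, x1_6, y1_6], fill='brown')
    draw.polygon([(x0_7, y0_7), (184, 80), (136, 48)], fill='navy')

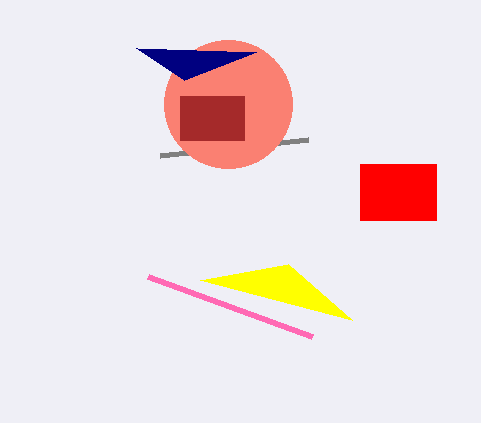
x1_1 = 312, y1_1 = 336, x1_2 = 160, y1_2 = 156, x0_3 = 360, x1_3 = 436, y1_3 = 220, cx_4 = 228, cy_4 = 104, r_4 = 64, x2_5 = 288, y2_5 = 264, x0_6 = 180, y0_6 = 96, x1_6 = 244, y1_6 = 140, x0_7 = 256, y0_7 = 52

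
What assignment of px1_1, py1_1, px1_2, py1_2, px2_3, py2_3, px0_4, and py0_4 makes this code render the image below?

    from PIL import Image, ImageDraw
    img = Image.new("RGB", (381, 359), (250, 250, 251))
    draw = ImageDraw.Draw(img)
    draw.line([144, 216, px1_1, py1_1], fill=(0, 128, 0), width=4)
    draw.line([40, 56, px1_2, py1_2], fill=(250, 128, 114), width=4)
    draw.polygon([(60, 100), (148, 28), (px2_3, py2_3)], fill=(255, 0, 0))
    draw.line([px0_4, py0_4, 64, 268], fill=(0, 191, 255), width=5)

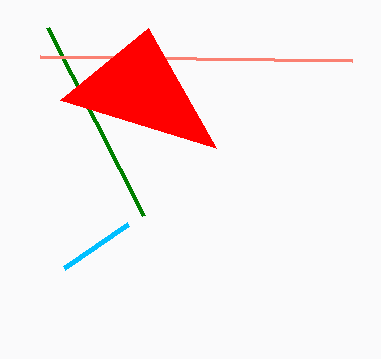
px1_1 = 48, py1_1 = 28, px1_2 = 352, py1_2 = 60, px2_3 = 216, py2_3 = 148, px0_4 = 128, py0_4 = 224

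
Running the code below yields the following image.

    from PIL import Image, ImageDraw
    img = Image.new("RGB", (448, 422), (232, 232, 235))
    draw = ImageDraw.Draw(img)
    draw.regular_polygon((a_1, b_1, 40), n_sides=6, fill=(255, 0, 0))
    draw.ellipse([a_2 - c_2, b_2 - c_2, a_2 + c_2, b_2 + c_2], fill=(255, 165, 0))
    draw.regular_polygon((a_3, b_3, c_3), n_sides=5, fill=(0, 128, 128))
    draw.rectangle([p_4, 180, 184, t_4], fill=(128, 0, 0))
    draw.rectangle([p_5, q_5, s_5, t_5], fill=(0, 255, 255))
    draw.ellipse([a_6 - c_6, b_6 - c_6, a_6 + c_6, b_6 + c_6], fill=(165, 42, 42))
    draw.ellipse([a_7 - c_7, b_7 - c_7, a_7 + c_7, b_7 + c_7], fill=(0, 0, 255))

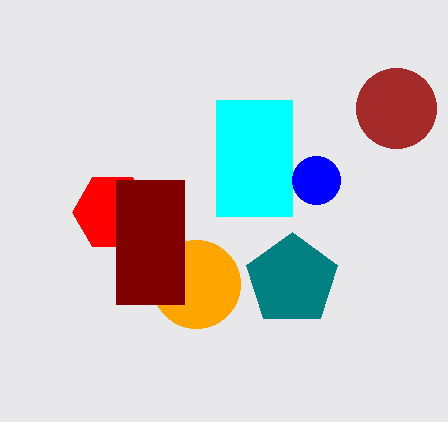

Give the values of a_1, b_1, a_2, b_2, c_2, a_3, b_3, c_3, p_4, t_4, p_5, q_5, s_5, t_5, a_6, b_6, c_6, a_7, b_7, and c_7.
a_1 = 112, b_1 = 212, a_2 = 196, b_2 = 284, c_2 = 44, a_3 = 292, b_3 = 280, c_3 = 48, p_4 = 116, t_4 = 304, p_5 = 216, q_5 = 100, s_5 = 292, t_5 = 216, a_6 = 396, b_6 = 108, c_6 = 40, a_7 = 316, b_7 = 180, c_7 = 24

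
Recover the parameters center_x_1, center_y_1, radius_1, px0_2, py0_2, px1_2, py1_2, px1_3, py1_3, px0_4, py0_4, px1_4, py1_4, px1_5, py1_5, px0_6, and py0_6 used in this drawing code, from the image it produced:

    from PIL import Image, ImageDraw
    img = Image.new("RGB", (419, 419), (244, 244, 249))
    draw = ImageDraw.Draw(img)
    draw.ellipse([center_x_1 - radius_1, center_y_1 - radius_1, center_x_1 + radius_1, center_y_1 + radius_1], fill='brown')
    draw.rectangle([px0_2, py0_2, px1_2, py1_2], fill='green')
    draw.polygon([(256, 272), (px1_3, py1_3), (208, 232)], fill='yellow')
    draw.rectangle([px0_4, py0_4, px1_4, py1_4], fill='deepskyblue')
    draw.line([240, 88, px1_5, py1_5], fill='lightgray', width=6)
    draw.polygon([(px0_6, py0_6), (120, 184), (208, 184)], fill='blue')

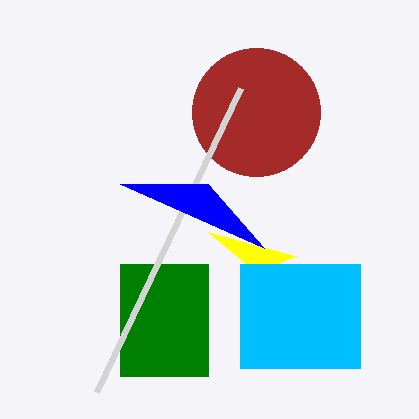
center_x_1 = 256; center_y_1 = 112; radius_1 = 64; px0_2 = 120; py0_2 = 264; px1_2 = 208; py1_2 = 376; px1_3 = 296; py1_3 = 256; px0_4 = 240; py0_4 = 264; px1_4 = 360; py1_4 = 368; px1_5 = 96; py1_5 = 392; px0_6 = 264; py0_6 = 248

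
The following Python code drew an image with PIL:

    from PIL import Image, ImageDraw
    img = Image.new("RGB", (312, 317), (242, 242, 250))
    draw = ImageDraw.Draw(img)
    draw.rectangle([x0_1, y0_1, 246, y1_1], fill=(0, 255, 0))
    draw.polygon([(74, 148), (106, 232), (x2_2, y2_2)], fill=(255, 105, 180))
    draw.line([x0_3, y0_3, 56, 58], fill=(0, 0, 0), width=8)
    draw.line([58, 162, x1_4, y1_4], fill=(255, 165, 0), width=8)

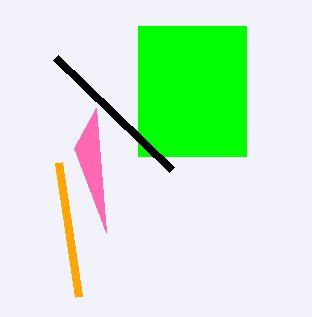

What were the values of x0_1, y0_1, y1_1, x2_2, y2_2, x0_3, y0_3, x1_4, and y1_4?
x0_1 = 138; y0_1 = 26; y1_1 = 156; x2_2 = 96; y2_2 = 108; x0_3 = 172; y0_3 = 170; x1_4 = 78; y1_4 = 296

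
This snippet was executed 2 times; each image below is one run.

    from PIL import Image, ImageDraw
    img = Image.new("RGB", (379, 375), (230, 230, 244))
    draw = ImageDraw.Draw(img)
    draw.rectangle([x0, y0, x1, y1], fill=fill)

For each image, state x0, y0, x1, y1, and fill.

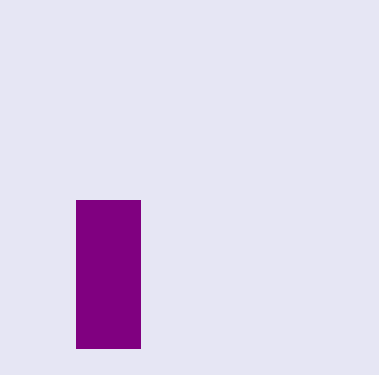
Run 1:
x0 = 76
y0 = 200
x1 = 140
y1 = 348
fill = 'purple'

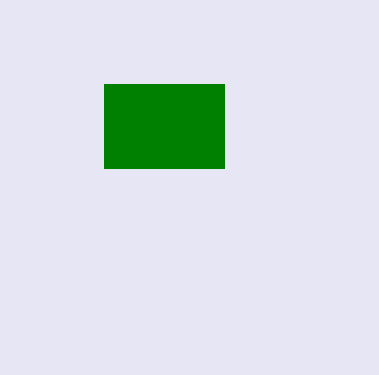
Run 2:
x0 = 104; y0 = 84; x1 = 224; y1 = 168; fill = 'green'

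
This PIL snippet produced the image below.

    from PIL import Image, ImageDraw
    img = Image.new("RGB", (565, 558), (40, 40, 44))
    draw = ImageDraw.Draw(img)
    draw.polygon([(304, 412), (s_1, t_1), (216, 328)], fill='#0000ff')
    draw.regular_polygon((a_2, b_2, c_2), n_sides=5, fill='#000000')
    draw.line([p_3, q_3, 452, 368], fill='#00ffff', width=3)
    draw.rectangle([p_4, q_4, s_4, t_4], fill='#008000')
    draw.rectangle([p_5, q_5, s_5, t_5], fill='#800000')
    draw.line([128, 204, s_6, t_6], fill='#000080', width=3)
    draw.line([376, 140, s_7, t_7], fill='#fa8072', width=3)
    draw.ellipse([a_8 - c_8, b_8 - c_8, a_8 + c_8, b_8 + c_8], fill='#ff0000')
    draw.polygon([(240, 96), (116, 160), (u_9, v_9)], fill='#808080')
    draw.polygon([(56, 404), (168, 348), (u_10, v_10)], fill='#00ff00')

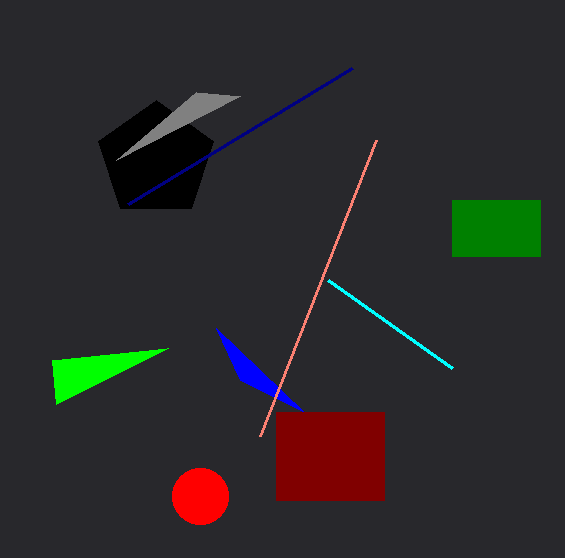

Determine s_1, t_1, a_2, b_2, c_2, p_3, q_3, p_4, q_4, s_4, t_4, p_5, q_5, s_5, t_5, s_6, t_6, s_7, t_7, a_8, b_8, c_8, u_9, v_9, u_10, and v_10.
s_1 = 240
t_1 = 380
a_2 = 156
b_2 = 160
c_2 = 60
p_3 = 328
q_3 = 280
p_4 = 452
q_4 = 200
s_4 = 540
t_4 = 256
p_5 = 276
q_5 = 412
s_5 = 384
t_5 = 500
s_6 = 352
t_6 = 68
s_7 = 260
t_7 = 436
a_8 = 200
b_8 = 496
c_8 = 28
u_9 = 196
v_9 = 92
u_10 = 52
v_10 = 360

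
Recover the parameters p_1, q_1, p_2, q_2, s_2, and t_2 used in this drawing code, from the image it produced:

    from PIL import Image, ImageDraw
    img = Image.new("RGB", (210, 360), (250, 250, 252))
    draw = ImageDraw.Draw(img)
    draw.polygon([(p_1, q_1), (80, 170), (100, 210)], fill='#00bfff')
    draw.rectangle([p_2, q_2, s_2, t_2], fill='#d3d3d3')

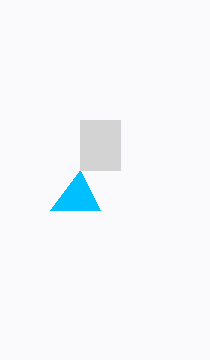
p_1 = 50
q_1 = 210
p_2 = 80
q_2 = 120
s_2 = 120
t_2 = 170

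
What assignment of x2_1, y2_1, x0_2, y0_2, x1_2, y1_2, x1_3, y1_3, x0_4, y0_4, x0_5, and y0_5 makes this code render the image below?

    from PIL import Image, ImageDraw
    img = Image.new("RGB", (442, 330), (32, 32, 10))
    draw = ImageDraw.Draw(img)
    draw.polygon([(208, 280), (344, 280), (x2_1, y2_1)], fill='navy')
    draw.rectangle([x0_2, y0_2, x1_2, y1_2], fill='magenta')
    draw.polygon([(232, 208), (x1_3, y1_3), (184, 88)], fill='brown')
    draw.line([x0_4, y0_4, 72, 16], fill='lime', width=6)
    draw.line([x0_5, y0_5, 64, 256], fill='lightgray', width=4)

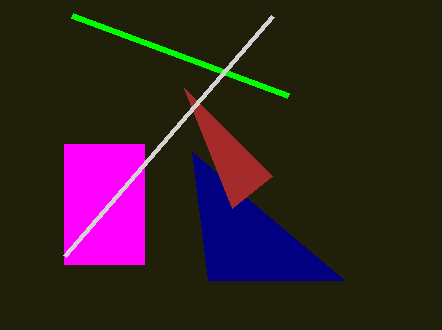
x2_1 = 192
y2_1 = 152
x0_2 = 64
y0_2 = 144
x1_2 = 144
y1_2 = 264
x1_3 = 272
y1_3 = 176
x0_4 = 288
y0_4 = 96
x0_5 = 272
y0_5 = 16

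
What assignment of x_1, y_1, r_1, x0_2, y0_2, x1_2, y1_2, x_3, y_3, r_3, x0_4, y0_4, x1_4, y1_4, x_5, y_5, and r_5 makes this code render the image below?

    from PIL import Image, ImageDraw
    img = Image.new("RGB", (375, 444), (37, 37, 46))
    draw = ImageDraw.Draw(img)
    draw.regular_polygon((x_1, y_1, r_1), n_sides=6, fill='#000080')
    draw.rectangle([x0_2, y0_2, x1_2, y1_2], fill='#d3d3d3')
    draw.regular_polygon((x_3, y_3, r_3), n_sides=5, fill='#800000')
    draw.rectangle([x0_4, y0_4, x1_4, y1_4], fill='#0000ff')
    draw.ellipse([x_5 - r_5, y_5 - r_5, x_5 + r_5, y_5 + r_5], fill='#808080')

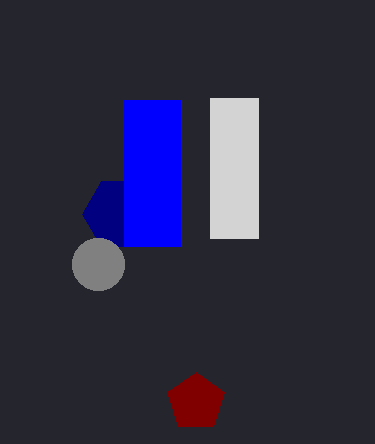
x_1 = 120, y_1 = 214, r_1 = 38, x0_2 = 210, y0_2 = 98, x1_2 = 258, y1_2 = 238, x_3 = 196, y_3 = 402, r_3 = 30, x0_4 = 124, y0_4 = 100, x1_4 = 180, y1_4 = 246, x_5 = 98, y_5 = 264, r_5 = 26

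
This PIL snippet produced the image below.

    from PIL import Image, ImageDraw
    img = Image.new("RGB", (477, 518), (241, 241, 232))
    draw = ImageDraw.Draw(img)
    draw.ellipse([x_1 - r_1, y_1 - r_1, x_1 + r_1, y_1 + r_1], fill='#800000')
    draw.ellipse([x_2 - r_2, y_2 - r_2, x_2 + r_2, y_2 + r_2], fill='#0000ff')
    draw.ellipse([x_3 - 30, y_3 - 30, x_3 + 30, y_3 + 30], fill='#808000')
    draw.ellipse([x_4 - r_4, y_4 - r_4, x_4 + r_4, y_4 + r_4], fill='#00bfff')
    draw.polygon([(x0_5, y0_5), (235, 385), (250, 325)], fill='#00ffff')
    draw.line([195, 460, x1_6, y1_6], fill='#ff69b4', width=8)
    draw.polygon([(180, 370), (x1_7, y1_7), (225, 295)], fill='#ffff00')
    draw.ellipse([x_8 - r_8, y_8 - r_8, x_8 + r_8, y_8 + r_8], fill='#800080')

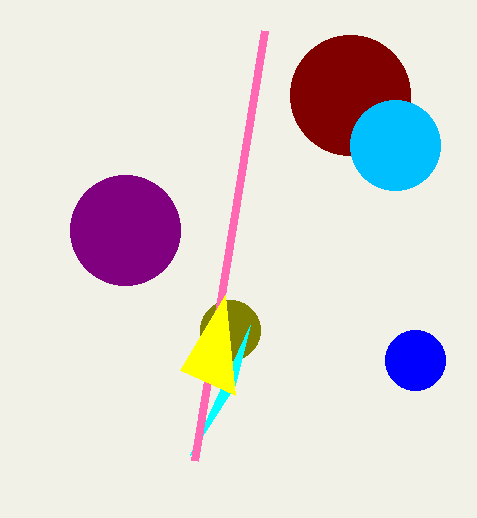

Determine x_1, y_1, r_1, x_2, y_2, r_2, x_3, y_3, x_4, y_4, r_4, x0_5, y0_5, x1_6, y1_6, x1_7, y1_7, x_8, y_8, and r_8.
x_1 = 350; y_1 = 95; r_1 = 60; x_2 = 415; y_2 = 360; r_2 = 30; x_3 = 230; y_3 = 330; x_4 = 395; y_4 = 145; r_4 = 45; x0_5 = 190; y0_5 = 455; x1_6 = 265; y1_6 = 30; x1_7 = 235; y1_7 = 395; x_8 = 125; y_8 = 230; r_8 = 55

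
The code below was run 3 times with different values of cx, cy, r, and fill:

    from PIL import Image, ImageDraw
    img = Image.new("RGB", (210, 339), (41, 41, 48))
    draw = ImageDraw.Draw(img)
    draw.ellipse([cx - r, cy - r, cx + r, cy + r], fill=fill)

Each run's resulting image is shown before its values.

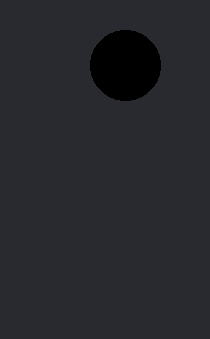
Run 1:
cx = 125; cy = 65; r = 35; fill = 'black'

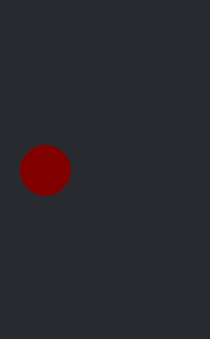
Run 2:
cx = 45; cy = 170; r = 25; fill = 'maroon'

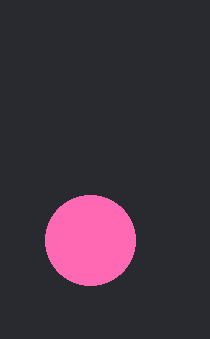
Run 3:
cx = 90
cy = 240
r = 45
fill = 'hotpink'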